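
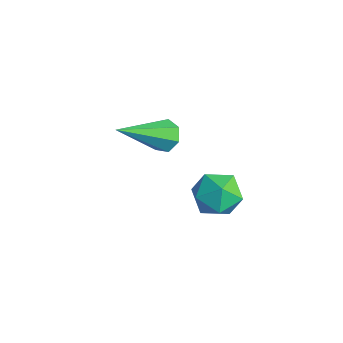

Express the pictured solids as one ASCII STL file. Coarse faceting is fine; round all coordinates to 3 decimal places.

solid 
facet normal 0.266 0.947 0.181
outer loop
vertex 2.498 -0.721 2.878
vertex 2.486 -0.86 3.623
vertex 3.124 -0.964 3.229
endloop
endfacet
facet normal 0.530 0.722 -0.444
outer loop
vertex 2.498 -0.721 2.878
vertex 3.124 -0.964 3.229
vertex 2.937 -1.244 2.551
endloop
endfacet
facet normal -0.017 0.520 -0.854
outer loop
vertex 2.498 -0.721 2.878
vertex 2.937 -1.244 2.551
vertex 2.183 -1.312 2.525
endloop
endfacet
facet normal -0.620 0.619 -0.482
outer loop
vertex 2.498 -0.721 2.878
vertex 2.183 -1.312 2.525
vertex 1.905 -1.074 3.188
endloop
endfacet
facet normal -0.443 0.883 0.158
outer loop
vertex 2.498 -0.721 2.878
vertex 1.905 -1.074 3.188
vertex 2.486 -0.86 3.623
endloop
endfacet
facet normal 0.936 0.149 -0.319
outer loop
vertex 2.937 -1.244 2.551
vertex 3.124 -0.964 3.229
vertex 3.195 -1.706 3.092
endloop
endfacet
facet normal 0.510 0.512 0.691
outer loop
vertex 3.124 -0.964 3.229
vertex 2.486 -0.86 3.623
vertex 2.917 -1.468 3.755
endloop
endfacet
facet normal -0.639 0.408 0.653
outer loop
vertex 2.486 -0.86 3.623
vertex 1.905 -1.074 3.188
vertex 2.163 -1.536 3.729
endloop
endfacet
facet normal -0.924 -0.018 -0.381
outer loop
vertex 1.905 -1.074 3.188
vertex 2.183 -1.312 2.525
vertex 1.976 -1.816 3.051
endloop
endfacet
facet normal 0.050 -0.178 -0.983
outer loop
vertex 2.183 -1.312 2.525
vertex 2.937 -1.244 2.551
vertex 2.614 -1.92 2.657
endloop
endfacet
facet normal 0.620 -0.619 0.482
outer loop
vertex 2.602 -2.059 3.402
vertex 3.195 -1.706 3.092
vertex 2.917 -1.468 3.755
endloop
endfacet
facet normal 0.017 -0.520 0.854
outer loop
vertex 2.602 -2.059 3.402
vertex 2.917 -1.468 3.755
vertex 2.163 -1.536 3.729
endloop
endfacet
facet normal -0.530 -0.722 0.444
outer loop
vertex 2.602 -2.059 3.402
vertex 2.163 -1.536 3.729
vertex 1.976 -1.816 3.051
endloop
endfacet
facet normal -0.266 -0.947 -0.181
outer loop
vertex 2.602 -2.059 3.402
vertex 1.976 -1.816 3.051
vertex 2.614 -1.92 2.657
endloop
endfacet
facet normal 0.443 -0.883 -0.158
outer loop
vertex 2.602 -2.059 3.402
vertex 2.614 -1.92 2.657
vertex 3.195 -1.706 3.092
endloop
endfacet
facet normal 0.924 0.018 0.381
outer loop
vertex 2.917 -1.468 3.755
vertex 3.195 -1.706 3.092
vertex 3.124 -0.964 3.229
endloop
endfacet
facet normal -0.050 0.178 0.983
outer loop
vertex 2.163 -1.536 3.729
vertex 2.917 -1.468 3.755
vertex 2.486 -0.86 3.623
endloop
endfacet
facet normal -0.936 -0.149 0.319
outer loop
vertex 1.976 -1.816 3.051
vertex 2.163 -1.536 3.729
vertex 1.905 -1.074 3.188
endloop
endfacet
facet normal -0.510 -0.512 -0.691
outer loop
vertex 2.614 -1.92 2.657
vertex 1.976 -1.816 3.051
vertex 2.183 -1.312 2.525
endloop
endfacet
facet normal 0.639 -0.408 -0.653
outer loop
vertex 3.195 -1.706 3.092
vertex 2.614 -1.92 2.657
vertex 2.937 -1.244 2.551
endloop
endfacet
facet normal -0.092 0.792 -0.604
outer loop
vertex -0.484 -0.766 3.077
vertex -0.672 -1.087 2.685
vertex -0.948 -0.826 3.069
endloop
endfacet
facet normal -0.067 0.398 0.915
outer loop
vertex -0.484 -0.766 3.077
vertex -0.948 -0.826 3.069
vertex -0.488 -2.693 3.915
endloop
endfacet
facet normal -0.091 0.792 -0.604
outer loop
vertex -0.948 -0.826 3.069
vertex -0.672 -1.087 2.685
vertex -1.205 -1.082 2.772
endloop
endfacet
facet normal -0.788 0.083 0.610
outer loop
vertex -0.948 -0.826 3.069
vertex -1.205 -1.082 2.772
vertex -0.488 -2.693 3.915
endloop
endfacet
facet normal -0.092 0.790 -0.606
outer loop
vertex -1.205 -1.082 2.772
vertex -0.672 -1.087 2.685
vertex -1.06 -1.343 2.41
endloop
endfacet
facet normal -0.900 -0.434 -0.047
outer loop
vertex -1.205 -1.082 2.772
vertex -1.06 -1.343 2.41
vertex -0.488 -2.693 3.915
endloop
endfacet
facet normal -0.091 0.790 -0.607
outer loop
vertex -1.06 -1.343 2.41
vertex -0.672 -1.087 2.685
vertex -0.623 -1.411 2.256
endloop
endfacet
facet normal -0.317 -0.763 -0.564
outer loop
vertex -1.06 -1.343 2.41
vertex -0.623 -1.411 2.256
vertex -0.488 -2.693 3.915
endloop
endfacet
facet normal -0.089 0.790 -0.607
outer loop
vertex -0.623 -1.411 2.256
vertex -0.672 -1.087 2.685
vertex -0.223 -1.236 2.425
endloop
endfacet
facet normal 0.519 -0.656 -0.549
outer loop
vertex -0.623 -1.411 2.256
vertex -0.223 -1.236 2.425
vertex -0.488 -2.693 3.915
endloop
endfacet
facet normal -0.089 0.790 -0.606
outer loop
vertex -0.223 -1.236 2.425
vertex -0.672 -1.087 2.685
vertex -0.161 -0.949 2.79
endloop
endfacet
facet normal 0.981 -0.193 -0.015
outer loop
vertex -0.223 -1.236 2.425
vertex -0.161 -0.949 2.79
vertex -0.488 -2.693 3.915
endloop
endfacet
facet normal -0.089 0.791 -0.605
outer loop
vertex -0.161 -0.949 2.79
vertex -0.672 -1.087 2.685
vertex -0.484 -0.766 3.077
endloop
endfacet
facet normal 0.721 0.275 0.636
outer loop
vertex -0.161 -0.949 2.79
vertex -0.484 -0.766 3.077
vertex -0.488 -2.693 3.915
endloop
endfacet

endsolid


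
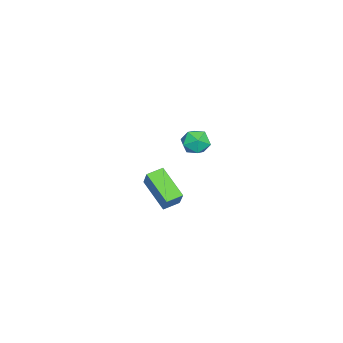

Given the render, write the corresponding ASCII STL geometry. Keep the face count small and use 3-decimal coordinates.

solid 
facet normal -0.317 0.856 -0.409
outer loop
vertex 1.259 0.153 2.721
vertex 0.685 0.238 3.344
vertex 1.464 0.57 3.435
endloop
endfacet
facet normal 0.375 0.749 -0.545
outer loop
vertex 1.259 0.153 2.721
vertex 1.464 0.57 3.435
vertex 2.022 0.033 3.081
endloop
endfacet
facet normal 0.440 0.128 -0.889
outer loop
vertex 1.259 0.153 2.721
vertex 2.022 0.033 3.081
vertex 1.588 -0.631 2.771
endloop
endfacet
facet normal -0.213 -0.151 -0.965
outer loop
vertex 1.259 0.153 2.721
vertex 1.588 -0.631 2.771
vertex 0.761 -0.504 2.934
endloop
endfacet
facet normal -0.681 0.300 -0.668
outer loop
vertex 1.259 0.153 2.721
vertex 0.761 -0.504 2.934
vertex 0.685 0.238 3.344
endloop
endfacet
facet normal 0.717 0.693 0.078
outer loop
vertex 2.022 0.033 3.081
vertex 1.464 0.57 3.435
vertex 1.919 0.044 3.926
endloop
endfacet
facet normal -0.403 0.865 0.298
outer loop
vertex 1.464 0.57 3.435
vertex 0.685 0.238 3.344
vertex 1.092 0.171 4.089
endloop
endfacet
facet normal -0.992 -0.035 -0.120
outer loop
vertex 0.685 0.238 3.344
vertex 0.761 -0.504 2.934
vertex 0.658 -0.493 3.779
endloop
endfacet
facet normal -0.236 -0.764 -0.600
outer loop
vertex 0.761 -0.504 2.934
vertex 1.588 -0.631 2.771
vertex 1.216 -1.03 3.425
endloop
endfacet
facet normal 0.821 -0.314 -0.477
outer loop
vertex 1.588 -0.631 2.771
vertex 2.022 0.033 3.081
vertex 1.995 -0.698 3.516
endloop
endfacet
facet normal 0.213 0.151 0.965
outer loop
vertex 1.421 -0.613 4.139
vertex 1.919 0.044 3.926
vertex 1.092 0.171 4.089
endloop
endfacet
facet normal -0.440 -0.128 0.889
outer loop
vertex 1.421 -0.613 4.139
vertex 1.092 0.171 4.089
vertex 0.658 -0.493 3.779
endloop
endfacet
facet normal -0.375 -0.749 0.545
outer loop
vertex 1.421 -0.613 4.139
vertex 0.658 -0.493 3.779
vertex 1.216 -1.03 3.425
endloop
endfacet
facet normal 0.317 -0.856 0.409
outer loop
vertex 1.421 -0.613 4.139
vertex 1.216 -1.03 3.425
vertex 1.995 -0.698 3.516
endloop
endfacet
facet normal 0.681 -0.300 0.668
outer loop
vertex 1.421 -0.613 4.139
vertex 1.995 -0.698 3.516
vertex 1.919 0.044 3.926
endloop
endfacet
facet normal 0.236 0.764 0.600
outer loop
vertex 1.092 0.171 4.089
vertex 1.919 0.044 3.926
vertex 1.464 0.57 3.435
endloop
endfacet
facet normal -0.821 0.314 0.477
outer loop
vertex 0.658 -0.493 3.779
vertex 1.092 0.171 4.089
vertex 0.685 0.238 3.344
endloop
endfacet
facet normal -0.717 -0.693 -0.078
outer loop
vertex 1.216 -1.03 3.425
vertex 0.658 -0.493 3.779
vertex 0.761 -0.504 2.934
endloop
endfacet
facet normal 0.403 -0.865 -0.298
outer loop
vertex 1.995 -0.698 3.516
vertex 1.216 -1.03 3.425
vertex 1.588 -0.631 2.771
endloop
endfacet
facet normal 0.992 0.035 0.120
outer loop
vertex 1.919 0.044 3.926
vertex 1.995 -0.698 3.516
vertex 2.022 0.033 3.081
endloop
endfacet
facet normal -0.672 0.713 0.202
outer loop
vertex -3.369 -3.214 -1.936
vertex -2.248 -1.816 -3.142
vertex -4.13 -3.604 -3.094
endloop
endfacet
facet normal -0.519 -0.647 0.559
outer loop
vertex -3.452 -4.324 -3.298
vertex -3.369 -3.214 -1.936
vertex -4.13 -3.604 -3.094
endloop
endfacet
facet normal -0.672 0.713 0.202
outer loop
vertex -4.13 -3.604 -3.094
vertex -2.248 -1.816 -3.142
vertex -3.01 -2.206 -4.301
endloop
endfacet
facet normal -0.529 -0.270 -0.804
outer loop
vertex -3.01 -2.206 -4.301
vertex -3.452 -4.324 -3.298
vertex -4.13 -3.604 -3.094
endloop
endfacet
facet normal 0.529 0.270 0.805
outer loop
vertex -3.369 -3.214 -1.936
vertex -1.57 -2.536 -3.346
vertex -2.248 -1.816 -3.142
endloop
endfacet
facet normal -0.519 -0.647 0.559
outer loop
vertex -2.69 -3.934 -2.139
vertex -3.369 -3.214 -1.936
vertex -3.452 -4.324 -3.298
endloop
endfacet
facet normal 0.528 0.271 0.805
outer loop
vertex -2.69 -3.934 -2.139
vertex -1.57 -2.536 -3.346
vertex -3.369 -3.214 -1.936
endloop
endfacet
facet normal 0.519 0.647 -0.559
outer loop
vertex -2.248 -1.816 -3.142
vertex -1.57 -2.536 -3.346
vertex -3.01 -2.206 -4.301
endloop
endfacet
facet normal -0.528 -0.271 -0.805
outer loop
vertex -2.331 -2.926 -4.504
vertex -3.452 -4.324 -3.298
vertex -3.01 -2.206 -4.301
endloop
endfacet
facet normal 0.519 0.647 -0.559
outer loop
vertex -3.01 -2.206 -4.301
vertex -1.57 -2.536 -3.346
vertex -2.331 -2.926 -4.504
endloop
endfacet
facet normal 0.672 -0.713 -0.202
outer loop
vertex -2.331 -2.926 -4.504
vertex -2.69 -3.934 -2.139
vertex -3.452 -4.324 -3.298
endloop
endfacet
facet normal 0.672 -0.713 -0.202
outer loop
vertex -1.57 -2.536 -3.346
vertex -2.69 -3.934 -2.139
vertex -2.331 -2.926 -4.504
endloop
endfacet

endsolid


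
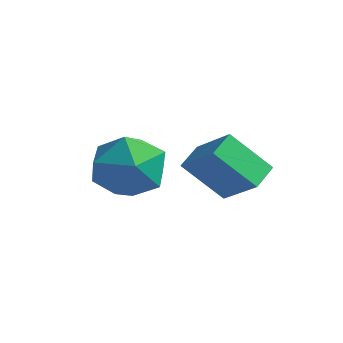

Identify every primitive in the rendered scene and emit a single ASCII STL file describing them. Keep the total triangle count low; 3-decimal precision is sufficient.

solid 
facet normal -0.404 0.914 -0.046
outer loop
vertex -0.476 2.979 0.325
vertex -1.599 2.48 0.281
vertex -1.092 2.759 1.367
endloop
endfacet
facet normal 0.209 0.924 0.319
outer loop
vertex -0.476 2.979 0.325
vertex -1.092 2.759 1.367
vertex 0.111 2.51 1.3
endloop
endfacet
facet normal 0.725 0.680 -0.109
outer loop
vertex -0.476 2.979 0.325
vertex 0.111 2.51 1.3
vertex 0.347 2.078 0.172
endloop
endfacet
facet normal 0.430 0.519 -0.739
outer loop
vertex -0.476 2.979 0.325
vertex 0.347 2.078 0.172
vertex -0.71 2.059 -0.457
endloop
endfacet
facet normal -0.267 0.663 -0.700
outer loop
vertex -0.476 2.979 0.325
vertex -0.71 2.059 -0.457
vertex -1.599 2.48 0.281
endloop
endfacet
facet normal 0.146 0.473 0.869
outer loop
vertex 0.111 2.51 1.3
vertex -1.092 2.759 1.367
vertex -0.65 1.721 1.857
endloop
endfacet
facet normal -0.846 0.456 0.278
outer loop
vertex -1.092 2.759 1.367
vertex -1.599 2.48 0.281
vertex -1.707 1.702 1.228
endloop
endfacet
facet normal -0.624 0.051 -0.780
outer loop
vertex -1.599 2.48 0.281
vertex -0.71 2.059 -0.457
vertex -1.471 1.27 0.1
endloop
endfacet
facet normal 0.505 -0.183 -0.843
outer loop
vertex -0.71 2.059 -0.457
vertex 0.347 2.078 0.172
vertex -0.268 1.021 0.033
endloop
endfacet
facet normal 0.981 0.078 0.176
outer loop
vertex 0.347 2.078 0.172
vertex 0.111 2.51 1.3
vertex 0.239 1.3 1.119
endloop
endfacet
facet normal -0.430 -0.519 0.739
outer loop
vertex -0.884 0.801 1.075
vertex -0.65 1.721 1.857
vertex -1.707 1.702 1.228
endloop
endfacet
facet normal -0.725 -0.680 0.109
outer loop
vertex -0.884 0.801 1.075
vertex -1.707 1.702 1.228
vertex -1.471 1.27 0.1
endloop
endfacet
facet normal -0.209 -0.924 -0.319
outer loop
vertex -0.884 0.801 1.075
vertex -1.471 1.27 0.1
vertex -0.268 1.021 0.033
endloop
endfacet
facet normal 0.404 -0.914 0.046
outer loop
vertex -0.884 0.801 1.075
vertex -0.268 1.021 0.033
vertex 0.239 1.3 1.119
endloop
endfacet
facet normal 0.267 -0.663 0.700
outer loop
vertex -0.884 0.801 1.075
vertex 0.239 1.3 1.119
vertex -0.65 1.721 1.857
endloop
endfacet
facet normal -0.505 0.183 0.843
outer loop
vertex -1.707 1.702 1.228
vertex -0.65 1.721 1.857
vertex -1.092 2.759 1.367
endloop
endfacet
facet normal -0.981 -0.078 -0.176
outer loop
vertex -1.471 1.27 0.1
vertex -1.707 1.702 1.228
vertex -1.599 2.48 0.281
endloop
endfacet
facet normal -0.146 -0.473 -0.869
outer loop
vertex -0.268 1.021 0.033
vertex -1.471 1.27 0.1
vertex -0.71 2.059 -0.457
endloop
endfacet
facet normal 0.846 -0.456 -0.278
outer loop
vertex 0.239 1.3 1.119
vertex -0.268 1.021 0.033
vertex 0.347 2.078 0.172
endloop
endfacet
facet normal 0.624 -0.051 0.780
outer loop
vertex -0.65 1.721 1.857
vertex 0.239 1.3 1.119
vertex 0.111 2.51 1.3
endloop
endfacet
facet normal -0.842 0.042 -0.538
outer loop
vertex 0.68 2.529 0.936
vertex 0.454 3.373 1.356
vertex 1.498 3.351 -0.279
endloop
endfacet
facet normal 0.233 -0.871 -0.432
outer loop
vertex 2.786 3.287 0.544
vertex 0.68 2.529 0.936
vertex 1.498 3.351 -0.279
endloop
endfacet
facet normal -0.842 0.042 -0.538
outer loop
vertex 1.498 3.351 -0.279
vertex 0.454 3.373 1.356
vertex 1.272 4.196 0.141
endloop
endfacet
facet normal 0.487 0.490 -0.723
outer loop
vertex 1.272 4.196 0.141
vertex 2.786 3.287 0.544
vertex 1.498 3.351 -0.279
endloop
endfacet
facet normal -0.486 -0.490 0.723
outer loop
vertex 0.68 2.529 0.936
vertex 1.742 3.309 2.179
vertex 0.454 3.373 1.356
endloop
endfacet
facet normal 0.233 -0.871 -0.433
outer loop
vertex 1.968 2.464 1.759
vertex 0.68 2.529 0.936
vertex 2.786 3.287 0.544
endloop
endfacet
facet normal -0.487 -0.490 0.723
outer loop
vertex 1.968 2.464 1.759
vertex 1.742 3.309 2.179
vertex 0.68 2.529 0.936
endloop
endfacet
facet normal -0.233 0.871 0.433
outer loop
vertex 0.454 3.373 1.356
vertex 1.742 3.309 2.179
vertex 1.272 4.196 0.141
endloop
endfacet
facet normal 0.487 0.490 -0.723
outer loop
vertex 2.56 4.131 0.964
vertex 2.786 3.287 0.544
vertex 1.272 4.196 0.141
endloop
endfacet
facet normal -0.233 0.871 0.433
outer loop
vertex 1.272 4.196 0.141
vertex 1.742 3.309 2.179
vertex 2.56 4.131 0.964
endloop
endfacet
facet normal 0.842 -0.042 0.538
outer loop
vertex 2.56 4.131 0.964
vertex 1.968 2.464 1.759
vertex 2.786 3.287 0.544
endloop
endfacet
facet normal 0.842 -0.042 0.538
outer loop
vertex 1.742 3.309 2.179
vertex 1.968 2.464 1.759
vertex 2.56 4.131 0.964
endloop
endfacet

endsolid


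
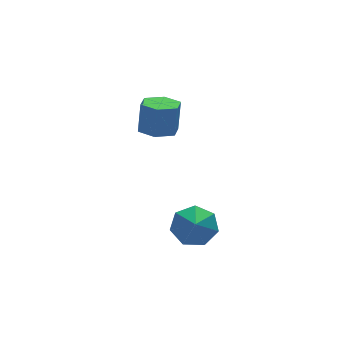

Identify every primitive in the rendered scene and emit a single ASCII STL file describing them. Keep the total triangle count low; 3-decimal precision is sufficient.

solid 
facet normal -0.151 -0.141 -0.979
outer loop
vertex 3.981 3.154 -0.123
vertex 3.084 3.252 0.001
vertex 3.6 3.979 -0.183
endloop
endfacet
facet normal 0.896 0.399 -0.196
outer loop
vertex 3.981 3.154 -0.123
vertex 3.6 3.979 -0.183
vertex 4.212 3.37 1.374
endloop
endfacet
facet normal 0.896 0.399 -0.196
outer loop
vertex 4.212 3.37 1.374
vertex 3.6 3.979 -0.183
vertex 3.832 4.194 1.314
endloop
endfacet
facet normal 0.152 0.141 0.978
outer loop
vertex 4.212 3.37 1.374
vertex 3.832 4.194 1.314
vertex 3.316 3.468 1.499
endloop
endfacet
facet normal -0.152 -0.140 -0.978
outer loop
vertex 3.6 3.979 -0.183
vertex 3.084 3.252 0.001
vertex 2.704 4.077 -0.058
endloop
endfacet
facet normal 0.086 0.984 -0.155
outer loop
vertex 3.6 3.979 -0.183
vertex 2.704 4.077 -0.058
vertex 3.832 4.194 1.314
endloop
endfacet
facet normal 0.086 0.984 -0.155
outer loop
vertex 3.832 4.194 1.314
vertex 2.704 4.077 -0.058
vertex 2.935 4.292 1.439
endloop
endfacet
facet normal 0.152 0.141 0.978
outer loop
vertex 3.832 4.194 1.314
vertex 2.935 4.292 1.439
vertex 3.316 3.468 1.499
endloop
endfacet
facet normal -0.152 -0.140 -0.978
outer loop
vertex 2.704 4.077 -0.058
vertex 3.084 3.252 0.001
vertex 2.188 3.35 0.126
endloop
endfacet
facet normal -0.810 0.585 0.041
outer loop
vertex 2.704 4.077 -0.058
vertex 2.188 3.35 0.126
vertex 2.935 4.292 1.439
endloop
endfacet
facet normal -0.810 0.586 0.040
outer loop
vertex 2.935 4.292 1.439
vertex 2.188 3.35 0.126
vertex 2.419 3.566 1.623
endloop
endfacet
facet normal 0.151 0.141 0.978
outer loop
vertex 2.935 4.292 1.439
vertex 2.419 3.566 1.623
vertex 3.316 3.468 1.499
endloop
endfacet
facet normal -0.152 -0.141 -0.978
outer loop
vertex 2.188 3.35 0.126
vertex 3.084 3.252 0.001
vertex 2.568 2.526 0.186
endloop
endfacet
facet normal -0.896 -0.399 0.196
outer loop
vertex 2.188 3.35 0.126
vertex 2.568 2.526 0.186
vertex 2.419 3.566 1.623
endloop
endfacet
facet normal -0.896 -0.399 0.196
outer loop
vertex 2.419 3.566 1.623
vertex 2.568 2.526 0.186
vertex 2.8 2.741 1.683
endloop
endfacet
facet normal 0.151 0.141 0.979
outer loop
vertex 2.419 3.566 1.623
vertex 2.8 2.741 1.683
vertex 3.316 3.468 1.499
endloop
endfacet
facet normal -0.152 -0.141 -0.978
outer loop
vertex 2.568 2.526 0.186
vertex 3.084 3.252 0.001
vertex 3.465 2.428 0.061
endloop
endfacet
facet normal -0.086 -0.984 0.155
outer loop
vertex 2.568 2.526 0.186
vertex 3.465 2.428 0.061
vertex 2.8 2.741 1.683
endloop
endfacet
facet normal -0.086 -0.984 0.155
outer loop
vertex 2.8 2.741 1.683
vertex 3.465 2.428 0.061
vertex 3.696 2.643 1.558
endloop
endfacet
facet normal 0.152 0.140 0.978
outer loop
vertex 2.8 2.741 1.683
vertex 3.696 2.643 1.558
vertex 3.316 3.468 1.499
endloop
endfacet
facet normal -0.151 -0.141 -0.978
outer loop
vertex 3.465 2.428 0.061
vertex 3.084 3.252 0.001
vertex 3.981 3.154 -0.123
endloop
endfacet
facet normal 0.810 -0.586 -0.041
outer loop
vertex 3.465 2.428 0.061
vertex 3.981 3.154 -0.123
vertex 3.696 2.643 1.558
endloop
endfacet
facet normal 0.810 -0.585 -0.041
outer loop
vertex 3.696 2.643 1.558
vertex 3.981 3.154 -0.123
vertex 4.212 3.37 1.374
endloop
endfacet
facet normal 0.152 0.140 0.978
outer loop
vertex 3.696 2.643 1.558
vertex 4.212 3.37 1.374
vertex 3.316 3.468 1.499
endloop
endfacet
facet normal 0.301 0.672 -0.676
outer loop
vertex 3.147 -1.888 -1.876
vertex 2.234 -1.913 -2.308
vertex 2.562 -1.313 -1.565
endloop
endfacet
facet normal 0.330 -0.167 0.929
outer loop
vertex 3.147 -1.888 -1.876
vertex 2.562 -1.313 -1.565
vertex 1.906 -2.647 -1.572
endloop
endfacet
facet normal 0.301 0.672 -0.676
outer loop
vertex 2.562 -1.313 -1.565
vertex 2.234 -1.913 -2.308
vertex 1.731 -1.191 -1.814
endloop
endfacet
facet normal -0.268 0.127 0.955
outer loop
vertex 2.562 -1.313 -1.565
vertex 1.731 -1.191 -1.814
vertex 1.906 -2.647 -1.572
endloop
endfacet
facet normal 0.302 0.673 -0.676
outer loop
vertex 1.731 -1.191 -1.814
vertex 2.234 -1.913 -2.308
vertex 1.278 -1.612 -2.435
endloop
endfacet
facet normal -0.808 0.001 0.589
outer loop
vertex 1.731 -1.191 -1.814
vertex 1.278 -1.612 -2.435
vertex 1.906 -2.647 -1.572
endloop
endfacet
facet normal 0.302 0.672 -0.676
outer loop
vertex 1.278 -1.612 -2.435
vertex 2.234 -1.913 -2.308
vertex 1.546 -2.261 -2.961
endloop
endfacet
facet normal -0.887 -0.451 0.104
outer loop
vertex 1.278 -1.612 -2.435
vertex 1.546 -2.261 -2.961
vertex 1.906 -2.647 -1.572
endloop
endfacet
facet normal 0.301 0.672 -0.676
outer loop
vertex 1.546 -2.261 -2.961
vertex 2.234 -1.913 -2.308
vertex 2.331 -2.647 -2.995
endloop
endfacet
facet normal -0.442 -0.887 -0.132
outer loop
vertex 1.546 -2.261 -2.961
vertex 2.331 -2.647 -2.995
vertex 1.906 -2.647 -1.572
endloop
endfacet
facet normal 0.301 0.673 -0.676
outer loop
vertex 2.331 -2.647 -2.995
vertex 2.234 -1.913 -2.308
vertex 3.044 -2.482 -2.513
endloop
endfacet
facet normal 0.189 -0.980 0.056
outer loop
vertex 2.331 -2.647 -2.995
vertex 3.044 -2.482 -2.513
vertex 1.906 -2.647 -1.572
endloop
endfacet
facet normal 0.301 0.673 -0.676
outer loop
vertex 3.044 -2.482 -2.513
vertex 2.234 -1.913 -2.308
vertex 3.147 -1.888 -1.876
endloop
endfacet
facet normal 0.533 -0.660 0.529
outer loop
vertex 3.044 -2.482 -2.513
vertex 3.147 -1.888 -1.876
vertex 1.906 -2.647 -1.572
endloop
endfacet

endsolid


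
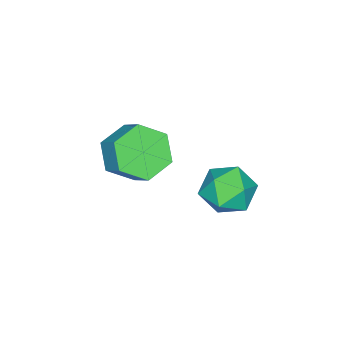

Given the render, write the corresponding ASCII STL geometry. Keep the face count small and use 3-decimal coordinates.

solid 
facet normal 0.111 0.252 0.961
outer loop
vertex -1.096 4.523 3.662
vertex -1.808 3.886 3.911
vertex -0.867 3.587 3.881
endloop
endfacet
facet normal 0.727 0.320 0.607
outer loop
vertex -1.096 4.523 3.662
vertex -0.867 3.587 3.881
vertex -0.428 4.037 3.118
endloop
endfacet
facet normal 0.624 0.779 0.070
outer loop
vertex -1.096 4.523 3.662
vertex -0.428 4.037 3.118
vertex -1.099 4.614 2.677
endloop
endfacet
facet normal -0.057 0.994 0.092
outer loop
vertex -1.096 4.523 3.662
vertex -1.099 4.614 2.677
vertex -1.952 4.52 3.168
endloop
endfacet
facet normal -0.373 0.669 0.643
outer loop
vertex -1.096 4.523 3.662
vertex -1.952 4.52 3.168
vertex -1.808 3.886 3.911
endloop
endfacet
facet normal 0.891 -0.315 0.327
outer loop
vertex -0.428 4.037 3.118
vertex -0.867 3.587 3.881
vertex -0.728 3.1 3.032
endloop
endfacet
facet normal -0.106 -0.424 0.899
outer loop
vertex -0.867 3.587 3.881
vertex -1.808 3.886 3.911
vertex -1.581 3.006 3.523
endloop
endfacet
facet normal -0.889 0.249 0.385
outer loop
vertex -1.808 3.886 3.911
vertex -1.952 4.52 3.168
vertex -2.252 3.583 3.082
endloop
endfacet
facet normal -0.377 0.775 -0.507
outer loop
vertex -1.952 4.52 3.168
vertex -1.099 4.614 2.677
vertex -1.813 4.033 2.319
endloop
endfacet
facet normal 0.723 0.426 -0.543
outer loop
vertex -1.099 4.614 2.677
vertex -0.428 4.037 3.118
vertex -0.872 3.734 2.289
endloop
endfacet
facet normal 0.057 -0.994 -0.092
outer loop
vertex -1.584 3.097 2.538
vertex -0.728 3.1 3.032
vertex -1.581 3.006 3.523
endloop
endfacet
facet normal -0.624 -0.779 -0.070
outer loop
vertex -1.584 3.097 2.538
vertex -1.581 3.006 3.523
vertex -2.252 3.583 3.082
endloop
endfacet
facet normal -0.727 -0.320 -0.607
outer loop
vertex -1.584 3.097 2.538
vertex -2.252 3.583 3.082
vertex -1.813 4.033 2.319
endloop
endfacet
facet normal -0.111 -0.252 -0.961
outer loop
vertex -1.584 3.097 2.538
vertex -1.813 4.033 2.319
vertex -0.872 3.734 2.289
endloop
endfacet
facet normal 0.373 -0.669 -0.643
outer loop
vertex -1.584 3.097 2.538
vertex -0.872 3.734 2.289
vertex -0.728 3.1 3.032
endloop
endfacet
facet normal 0.377 -0.775 0.507
outer loop
vertex -1.581 3.006 3.523
vertex -0.728 3.1 3.032
vertex -0.867 3.587 3.881
endloop
endfacet
facet normal -0.723 -0.426 0.543
outer loop
vertex -2.252 3.583 3.082
vertex -1.581 3.006 3.523
vertex -1.808 3.886 3.911
endloop
endfacet
facet normal -0.891 0.315 -0.327
outer loop
vertex -1.813 4.033 2.319
vertex -2.252 3.583 3.082
vertex -1.952 4.52 3.168
endloop
endfacet
facet normal 0.106 0.424 -0.899
outer loop
vertex -0.872 3.734 2.289
vertex -1.813 4.033 2.319
vertex -1.099 4.614 2.677
endloop
endfacet
facet normal 0.889 -0.249 -0.385
outer loop
vertex -0.728 3.1 3.032
vertex -0.872 3.734 2.289
vertex -0.428 4.037 3.118
endloop
endfacet
facet normal -0.344 -0.694 -0.632
outer loop
vertex -0.93 0.654 2.278
vertex -1.402 0.161 3.076
vertex -1.916 0.904 2.54
endloop
endfacet
facet normal -0.023 0.679 -0.734
outer loop
vertex -0.93 0.654 2.278
vertex -1.916 0.904 2.54
vertex -0.545 1.432 2.986
endloop
endfacet
facet normal -0.023 0.680 -0.733
outer loop
vertex -0.545 1.432 2.986
vertex -1.916 0.904 2.54
vertex -1.531 1.681 3.248
endloop
endfacet
facet normal 0.343 0.694 0.632
outer loop
vertex -0.545 1.432 2.986
vertex -1.531 1.681 3.248
vertex -1.018 0.939 3.784
endloop
endfacet
facet normal -0.344 -0.694 -0.632
outer loop
vertex -1.916 0.904 2.54
vertex -1.402 0.161 3.076
vertex -2.388 0.411 3.338
endloop
endfacet
facet normal -0.824 0.546 -0.151
outer loop
vertex -1.916 0.904 2.54
vertex -2.388 0.411 3.338
vertex -1.531 1.681 3.248
endloop
endfacet
facet normal -0.824 0.546 -0.151
outer loop
vertex -1.531 1.681 3.248
vertex -2.388 0.411 3.338
vertex -2.003 1.188 4.046
endloop
endfacet
facet normal 0.344 0.694 0.632
outer loop
vertex -1.531 1.681 3.248
vertex -2.003 1.188 4.046
vertex -1.018 0.939 3.784
endloop
endfacet
facet normal -0.344 -0.694 -0.633
outer loop
vertex -2.388 0.411 3.338
vertex -1.402 0.161 3.076
vertex -1.875 -0.332 3.874
endloop
endfacet
facet normal -0.802 -0.133 0.582
outer loop
vertex -2.388 0.411 3.338
vertex -1.875 -0.332 3.874
vertex -2.003 1.188 4.046
endloop
endfacet
facet normal -0.802 -0.133 0.583
outer loop
vertex -2.003 1.188 4.046
vertex -1.875 -0.332 3.874
vertex -1.49 0.446 4.582
endloop
endfacet
facet normal 0.344 0.694 0.632
outer loop
vertex -2.003 1.188 4.046
vertex -1.49 0.446 4.582
vertex -1.018 0.939 3.784
endloop
endfacet
facet normal -0.343 -0.694 -0.632
outer loop
vertex -1.875 -0.332 3.874
vertex -1.402 0.161 3.076
vertex -0.889 -0.581 3.612
endloop
endfacet
facet normal 0.023 -0.679 0.734
outer loop
vertex -1.875 -0.332 3.874
vertex -0.889 -0.581 3.612
vertex -1.49 0.446 4.582
endloop
endfacet
facet normal 0.023 -0.679 0.733
outer loop
vertex -1.49 0.446 4.582
vertex -0.889 -0.581 3.612
vertex -0.504 0.196 4.32
endloop
endfacet
facet normal 0.344 0.694 0.632
outer loop
vertex -1.49 0.446 4.582
vertex -0.504 0.196 4.32
vertex -1.018 0.939 3.784
endloop
endfacet
facet normal -0.344 -0.694 -0.632
outer loop
vertex -0.889 -0.581 3.612
vertex -1.402 0.161 3.076
vertex -0.417 -0.088 2.814
endloop
endfacet
facet normal 0.824 -0.546 0.151
outer loop
vertex -0.889 -0.581 3.612
vertex -0.417 -0.088 2.814
vertex -0.504 0.196 4.32
endloop
endfacet
facet normal 0.824 -0.546 0.151
outer loop
vertex -0.504 0.196 4.32
vertex -0.417 -0.088 2.814
vertex -0.032 0.689 3.522
endloop
endfacet
facet normal 0.344 0.694 0.632
outer loop
vertex -0.504 0.196 4.32
vertex -0.032 0.689 3.522
vertex -1.018 0.939 3.784
endloop
endfacet
facet normal -0.344 -0.694 -0.632
outer loop
vertex -0.417 -0.088 2.814
vertex -1.402 0.161 3.076
vertex -0.93 0.654 2.278
endloop
endfacet
facet normal 0.802 0.134 -0.583
outer loop
vertex -0.417 -0.088 2.814
vertex -0.93 0.654 2.278
vertex -0.032 0.689 3.522
endloop
endfacet
facet normal 0.802 0.133 -0.583
outer loop
vertex -0.032 0.689 3.522
vertex -0.93 0.654 2.278
vertex -0.545 1.432 2.986
endloop
endfacet
facet normal 0.344 0.694 0.633
outer loop
vertex -0.032 0.689 3.522
vertex -0.545 1.432 2.986
vertex -1.018 0.939 3.784
endloop
endfacet

endsolid


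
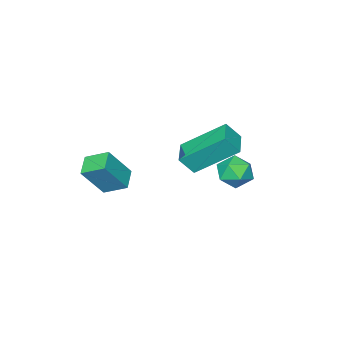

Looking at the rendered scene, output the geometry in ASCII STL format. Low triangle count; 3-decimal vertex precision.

solid 
facet normal -0.475 0.399 -0.784
outer loop
vertex -3.695 2.028 3.675
vertex -2.935 2.697 3.555
vertex -2.784 0.779 2.486
endloop
endfacet
facet normal -0.746 -0.656 0.117
outer loop
vertex -2.385 0.443 3.145
vertex -3.695 2.028 3.675
vertex -2.784 0.779 2.486
endloop
endfacet
facet normal -0.475 0.400 -0.784
outer loop
vertex -2.784 0.779 2.486
vertex -2.935 2.697 3.555
vertex -2.024 1.448 2.367
endloop
endfacet
facet normal 0.468 -0.640 -0.610
outer loop
vertex -2.024 1.448 2.367
vertex -2.385 0.443 3.145
vertex -2.784 0.779 2.486
endloop
endfacet
facet normal -0.467 0.640 0.609
outer loop
vertex -3.695 2.028 3.675
vertex -2.536 2.361 4.214
vertex -2.935 2.697 3.555
endloop
endfacet
facet normal -0.746 -0.656 0.117
outer loop
vertex -3.296 1.692 4.333
vertex -3.695 2.028 3.675
vertex -2.385 0.443 3.145
endloop
endfacet
facet normal -0.468 0.640 0.610
outer loop
vertex -3.296 1.692 4.333
vertex -2.536 2.361 4.214
vertex -3.695 2.028 3.675
endloop
endfacet
facet normal 0.746 0.656 -0.117
outer loop
vertex -2.935 2.697 3.555
vertex -2.536 2.361 4.214
vertex -2.024 1.448 2.367
endloop
endfacet
facet normal 0.467 -0.640 -0.610
outer loop
vertex -1.625 1.112 3.025
vertex -2.385 0.443 3.145
vertex -2.024 1.448 2.367
endloop
endfacet
facet normal 0.746 0.656 -0.117
outer loop
vertex -2.024 1.448 2.367
vertex -2.536 2.361 4.214
vertex -1.625 1.112 3.025
endloop
endfacet
facet normal 0.475 -0.399 0.784
outer loop
vertex -1.625 1.112 3.025
vertex -3.296 1.692 4.333
vertex -2.385 0.443 3.145
endloop
endfacet
facet normal 0.475 -0.400 0.784
outer loop
vertex -2.536 2.361 4.214
vertex -3.296 1.692 4.333
vertex -1.625 1.112 3.025
endloop
endfacet
facet normal -0.746 -0.561 0.358
outer loop
vertex 0.079 -1.68 2.685
vertex -0.303 -0.898 3.115
vertex -0.7 -1.404 1.493
endloop
endfacet
facet normal 0.392 -0.806 -0.443
outer loop
vertex -0.057 -0.922 1.185
vertex 0.079 -1.68 2.685
vertex -0.7 -1.404 1.493
endloop
endfacet
facet normal -0.747 -0.561 0.358
outer loop
vertex -0.7 -1.404 1.493
vertex -0.303 -0.898 3.115
vertex -1.081 -0.622 1.923
endloop
endfacet
facet normal -0.537 0.191 -0.822
outer loop
vertex -1.081 -0.622 1.923
vertex -0.057 -0.922 1.185
vertex -0.7 -1.404 1.493
endloop
endfacet
facet normal 0.536 -0.190 0.822
outer loop
vertex 0.079 -1.68 2.685
vertex 0.34 -0.416 2.807
vertex -0.303 -0.898 3.115
endloop
endfacet
facet normal 0.393 -0.806 -0.443
outer loop
vertex 0.721 -1.198 2.377
vertex 0.079 -1.68 2.685
vertex -0.057 -0.922 1.185
endloop
endfacet
facet normal 0.537 -0.190 0.822
outer loop
vertex 0.721 -1.198 2.377
vertex 0.34 -0.416 2.807
vertex 0.079 -1.68 2.685
endloop
endfacet
facet normal -0.392 0.806 0.443
outer loop
vertex -0.303 -0.898 3.115
vertex 0.34 -0.416 2.807
vertex -1.081 -0.622 1.923
endloop
endfacet
facet normal -0.537 0.190 -0.822
outer loop
vertex -0.439 -0.14 1.615
vertex -0.057 -0.922 1.185
vertex -1.081 -0.622 1.923
endloop
endfacet
facet normal -0.393 0.806 0.443
outer loop
vertex -1.081 -0.622 1.923
vertex 0.34 -0.416 2.807
vertex -0.439 -0.14 1.615
endloop
endfacet
facet normal 0.747 0.561 -0.357
outer loop
vertex -0.439 -0.14 1.615
vertex 0.721 -1.198 2.377
vertex -0.057 -0.922 1.185
endloop
endfacet
facet normal 0.747 0.561 -0.358
outer loop
vertex 0.34 -0.416 2.807
vertex 0.721 -1.198 2.377
vertex -0.439 -0.14 1.615
endloop
endfacet
facet normal -0.016 0.152 0.988
outer loop
vertex -2.166 3.811 3.798
vertex -2.216 3.116 3.904
vertex -1.583 3.423 3.867
endloop
endfacet
facet normal 0.361 0.659 0.659
outer loop
vertex -2.166 3.811 3.798
vertex -1.583 3.423 3.867
vertex -1.614 3.929 3.378
endloop
endfacet
facet normal -0.067 0.980 0.187
outer loop
vertex -2.166 3.811 3.798
vertex -1.614 3.929 3.378
vertex -2.266 3.935 3.112
endloop
endfacet
facet normal -0.708 0.670 0.224
outer loop
vertex -2.166 3.811 3.798
vertex -2.266 3.935 3.112
vertex -2.638 3.433 3.437
endloop
endfacet
facet normal -0.677 0.158 0.719
outer loop
vertex -2.166 3.811 3.798
vertex -2.638 3.433 3.437
vertex -2.216 3.116 3.904
endloop
endfacet
facet normal 0.890 0.343 0.299
outer loop
vertex -1.614 3.929 3.378
vertex -1.583 3.423 3.867
vertex -1.322 3.307 3.223
endloop
endfacet
facet normal 0.281 -0.480 0.831
outer loop
vertex -1.583 3.423 3.867
vertex -2.216 3.116 3.904
vertex -1.694 2.805 3.548
endloop
endfacet
facet normal -0.790 -0.469 0.395
outer loop
vertex -2.216 3.116 3.904
vertex -2.638 3.433 3.437
vertex -2.346 2.811 3.282
endloop
endfacet
facet normal -0.840 0.360 -0.405
outer loop
vertex -2.638 3.433 3.437
vertex -2.266 3.935 3.112
vertex -2.377 3.317 2.793
endloop
endfacet
facet normal 0.197 0.863 -0.465
outer loop
vertex -2.266 3.935 3.112
vertex -1.614 3.929 3.378
vertex -1.744 3.624 2.756
endloop
endfacet
facet normal 0.708 -0.670 -0.224
outer loop
vertex -1.794 2.929 2.862
vertex -1.322 3.307 3.223
vertex -1.694 2.805 3.548
endloop
endfacet
facet normal 0.067 -0.980 -0.187
outer loop
vertex -1.794 2.929 2.862
vertex -1.694 2.805 3.548
vertex -2.346 2.811 3.282
endloop
endfacet
facet normal -0.361 -0.659 -0.659
outer loop
vertex -1.794 2.929 2.862
vertex -2.346 2.811 3.282
vertex -2.377 3.317 2.793
endloop
endfacet
facet normal 0.016 -0.152 -0.988
outer loop
vertex -1.794 2.929 2.862
vertex -2.377 3.317 2.793
vertex -1.744 3.624 2.756
endloop
endfacet
facet normal 0.677 -0.158 -0.719
outer loop
vertex -1.794 2.929 2.862
vertex -1.744 3.624 2.756
vertex -1.322 3.307 3.223
endloop
endfacet
facet normal 0.840 -0.360 0.405
outer loop
vertex -1.694 2.805 3.548
vertex -1.322 3.307 3.223
vertex -1.583 3.423 3.867
endloop
endfacet
facet normal -0.197 -0.863 0.465
outer loop
vertex -2.346 2.811 3.282
vertex -1.694 2.805 3.548
vertex -2.216 3.116 3.904
endloop
endfacet
facet normal -0.890 -0.343 -0.299
outer loop
vertex -2.377 3.317 2.793
vertex -2.346 2.811 3.282
vertex -2.638 3.433 3.437
endloop
endfacet
facet normal -0.281 0.480 -0.831
outer loop
vertex -1.744 3.624 2.756
vertex -2.377 3.317 2.793
vertex -2.266 3.935 3.112
endloop
endfacet
facet normal 0.790 0.469 -0.395
outer loop
vertex -1.322 3.307 3.223
vertex -1.744 3.624 2.756
vertex -1.614 3.929 3.378
endloop
endfacet

endsolid


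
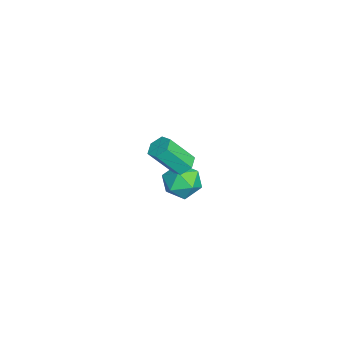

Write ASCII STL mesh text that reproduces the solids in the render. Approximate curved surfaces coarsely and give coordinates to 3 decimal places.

solid 
facet normal -0.120 0.602 -0.790
outer loop
vertex 2.591 -2.886 3.461
vertex 2.214 -3.196 3.282
vertex 2.097 -2.802 3.6
endloop
endfacet
facet normal 0.288 0.782 0.553
outer loop
vertex 2.591 -2.886 3.461
vertex 2.097 -2.802 3.6
vertex 2.762 -3.753 4.598
endloop
endfacet
facet normal 0.288 0.782 0.553
outer loop
vertex 2.762 -3.753 4.598
vertex 2.097 -2.802 3.6
vertex 2.268 -3.669 4.737
endloop
endfacet
facet normal 0.120 -0.602 0.790
outer loop
vertex 2.762 -3.753 4.598
vertex 2.268 -3.669 4.737
vertex 2.386 -4.064 4.418
endloop
endfacet
facet normal -0.119 0.602 -0.790
outer loop
vertex 2.097 -2.802 3.6
vertex 2.214 -3.196 3.282
vertex 1.72 -3.113 3.42
endloop
endfacet
facet normal -0.680 0.530 0.507
outer loop
vertex 2.097 -2.802 3.6
vertex 1.72 -3.113 3.42
vertex 2.268 -3.669 4.737
endloop
endfacet
facet normal -0.680 0.529 0.507
outer loop
vertex 2.268 -3.669 4.737
vertex 1.72 -3.113 3.42
vertex 1.892 -3.98 4.557
endloop
endfacet
facet normal 0.120 -0.602 0.790
outer loop
vertex 2.268 -3.669 4.737
vertex 1.892 -3.98 4.557
vertex 2.386 -4.064 4.418
endloop
endfacet
facet normal -0.120 0.602 -0.790
outer loop
vertex 1.72 -3.113 3.42
vertex 2.214 -3.196 3.282
vertex 1.838 -3.507 3.102
endloop
endfacet
facet normal -0.967 -0.252 -0.046
outer loop
vertex 1.72 -3.113 3.42
vertex 1.838 -3.507 3.102
vertex 1.892 -3.98 4.557
endloop
endfacet
facet normal -0.967 -0.250 -0.046
outer loop
vertex 1.892 -3.98 4.557
vertex 1.838 -3.507 3.102
vertex 2.009 -4.374 4.239
endloop
endfacet
facet normal 0.120 -0.602 0.790
outer loop
vertex 1.892 -3.98 4.557
vertex 2.009 -4.374 4.239
vertex 2.386 -4.064 4.418
endloop
endfacet
facet normal -0.120 0.602 -0.790
outer loop
vertex 1.838 -3.507 3.102
vertex 2.214 -3.196 3.282
vertex 2.332 -3.591 2.963
endloop
endfacet
facet normal -0.288 -0.782 -0.553
outer loop
vertex 1.838 -3.507 3.102
vertex 2.332 -3.591 2.963
vertex 2.009 -4.374 4.239
endloop
endfacet
facet normal -0.288 -0.782 -0.553
outer loop
vertex 2.009 -4.374 4.239
vertex 2.332 -3.591 2.963
vertex 2.503 -4.458 4.1
endloop
endfacet
facet normal 0.120 -0.602 0.790
outer loop
vertex 2.009 -4.374 4.239
vertex 2.503 -4.458 4.1
vertex 2.386 -4.064 4.418
endloop
endfacet
facet normal -0.120 0.602 -0.790
outer loop
vertex 2.332 -3.591 2.963
vertex 2.214 -3.196 3.282
vertex 2.708 -3.28 3.143
endloop
endfacet
facet normal 0.681 -0.530 -0.506
outer loop
vertex 2.332 -3.591 2.963
vertex 2.708 -3.28 3.143
vertex 2.503 -4.458 4.1
endloop
endfacet
facet normal 0.680 -0.530 -0.507
outer loop
vertex 2.503 -4.458 4.1
vertex 2.708 -3.28 3.143
vertex 2.88 -4.147 4.28
endloop
endfacet
facet normal 0.119 -0.602 0.790
outer loop
vertex 2.503 -4.458 4.1
vertex 2.88 -4.147 4.28
vertex 2.386 -4.064 4.418
endloop
endfacet
facet normal -0.120 0.602 -0.790
outer loop
vertex 2.708 -3.28 3.143
vertex 2.214 -3.196 3.282
vertex 2.591 -2.886 3.461
endloop
endfacet
facet normal 0.967 0.251 0.045
outer loop
vertex 2.708 -3.28 3.143
vertex 2.591 -2.886 3.461
vertex 2.88 -4.147 4.28
endloop
endfacet
facet normal 0.967 0.252 0.047
outer loop
vertex 2.88 -4.147 4.28
vertex 2.591 -2.886 3.461
vertex 2.762 -3.753 4.598
endloop
endfacet
facet normal 0.120 -0.602 0.790
outer loop
vertex 2.88 -4.147 4.28
vertex 2.762 -3.753 4.598
vertex 2.386 -4.064 4.418
endloop
endfacet
facet normal -0.986 -0.081 0.148
outer loop
vertex -1.755 -2.997 -0.738
vertex -1.709 -3.844 -0.894
vertex -1.613 -3.547 -0.09
endloop
endfacet
facet normal -0.712 0.450 0.538
outer loop
vertex -1.755 -2.997 -0.738
vertex -1.613 -3.547 -0.09
vertex -1.175 -2.806 -0.13
endloop
endfacet
facet normal -0.399 0.912 0.094
outer loop
vertex -1.755 -2.997 -0.738
vertex -1.175 -2.806 -0.13
vertex -1.0 -2.644 -0.958
endloop
endfacet
facet normal -0.478 0.667 -0.571
outer loop
vertex -1.755 -2.997 -0.738
vertex -1.0 -2.644 -0.958
vertex -1.33 -3.285 -1.431
endloop
endfacet
facet normal -0.841 0.053 -0.538
outer loop
vertex -1.755 -2.997 -0.738
vertex -1.33 -3.285 -1.431
vertex -1.709 -3.844 -0.894
endloop
endfacet
facet normal -0.209 0.176 0.962
outer loop
vertex -1.175 -2.806 -0.13
vertex -1.613 -3.547 -0.09
vertex -0.77 -3.535 0.091
endloop
endfacet
facet normal -0.651 -0.684 0.330
outer loop
vertex -1.613 -3.547 -0.09
vertex -1.709 -3.844 -0.894
vertex -1.1 -4.176 -0.382
endloop
endfacet
facet normal -0.416 -0.467 -0.780
outer loop
vertex -1.709 -3.844 -0.894
vertex -1.33 -3.285 -1.431
vertex -0.925 -4.014 -1.21
endloop
endfacet
facet normal 0.171 0.526 -0.833
outer loop
vertex -1.33 -3.285 -1.431
vertex -1.0 -2.644 -0.958
vertex -0.487 -3.273 -1.25
endloop
endfacet
facet normal 0.298 0.923 0.244
outer loop
vertex -1.0 -2.644 -0.958
vertex -1.175 -2.806 -0.13
vertex -0.391 -2.976 -0.446
endloop
endfacet
facet normal 0.478 -0.667 0.571
outer loop
vertex -0.345 -3.823 -0.602
vertex -0.77 -3.535 0.091
vertex -1.1 -4.176 -0.382
endloop
endfacet
facet normal 0.399 -0.912 -0.094
outer loop
vertex -0.345 -3.823 -0.602
vertex -1.1 -4.176 -0.382
vertex -0.925 -4.014 -1.21
endloop
endfacet
facet normal 0.712 -0.450 -0.538
outer loop
vertex -0.345 -3.823 -0.602
vertex -0.925 -4.014 -1.21
vertex -0.487 -3.273 -1.25
endloop
endfacet
facet normal 0.986 0.081 -0.148
outer loop
vertex -0.345 -3.823 -0.602
vertex -0.487 -3.273 -1.25
vertex -0.391 -2.976 -0.446
endloop
endfacet
facet normal 0.841 -0.053 0.538
outer loop
vertex -0.345 -3.823 -0.602
vertex -0.391 -2.976 -0.446
vertex -0.77 -3.535 0.091
endloop
endfacet
facet normal -0.171 -0.526 0.833
outer loop
vertex -1.1 -4.176 -0.382
vertex -0.77 -3.535 0.091
vertex -1.613 -3.547 -0.09
endloop
endfacet
facet normal -0.298 -0.923 -0.244
outer loop
vertex -0.925 -4.014 -1.21
vertex -1.1 -4.176 -0.382
vertex -1.709 -3.844 -0.894
endloop
endfacet
facet normal 0.209 -0.176 -0.962
outer loop
vertex -0.487 -3.273 -1.25
vertex -0.925 -4.014 -1.21
vertex -1.33 -3.285 -1.431
endloop
endfacet
facet normal 0.651 0.684 -0.330
outer loop
vertex -0.391 -2.976 -0.446
vertex -0.487 -3.273 -1.25
vertex -1.0 -2.644 -0.958
endloop
endfacet
facet normal 0.416 0.467 0.780
outer loop
vertex -0.77 -3.535 0.091
vertex -0.391 -2.976 -0.446
vertex -1.175 -2.806 -0.13
endloop
endfacet

endsolid


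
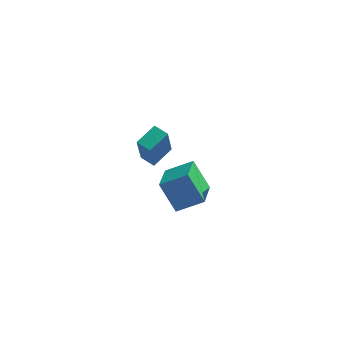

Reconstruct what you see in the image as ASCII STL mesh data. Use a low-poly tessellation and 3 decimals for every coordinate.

solid 
facet normal -0.882 0.422 0.211
outer loop
vertex -0.357 -3.526 2.634
vertex 0.27 -2.459 3.12
vertex -0.391 -2.607 0.658
endloop
endfacet
facet normal -0.471 -0.803 -0.365
outer loop
vertex 0.35 -2.961 0.48
vertex -0.357 -3.526 2.634
vertex -0.391 -2.607 0.658
endloop
endfacet
facet normal -0.882 0.422 0.211
outer loop
vertex -0.391 -2.607 0.658
vertex 0.27 -2.459 3.12
vertex 0.236 -1.539 1.144
endloop
endfacet
facet normal -0.016 0.422 -0.906
outer loop
vertex 0.236 -1.539 1.144
vertex 0.35 -2.961 0.48
vertex -0.391 -2.607 0.658
endloop
endfacet
facet normal 0.016 -0.422 0.906
outer loop
vertex -0.357 -3.526 2.634
vertex 1.011 -2.813 2.942
vertex 0.27 -2.459 3.12
endloop
endfacet
facet normal -0.472 -0.802 -0.365
outer loop
vertex 0.384 -3.881 2.456
vertex -0.357 -3.526 2.634
vertex 0.35 -2.961 0.48
endloop
endfacet
facet normal 0.016 -0.422 0.907
outer loop
vertex 0.384 -3.881 2.456
vertex 1.011 -2.813 2.942
vertex -0.357 -3.526 2.634
endloop
endfacet
facet normal 0.471 0.803 0.366
outer loop
vertex 0.27 -2.459 3.12
vertex 1.011 -2.813 2.942
vertex 0.236 -1.539 1.144
endloop
endfacet
facet normal -0.016 0.422 -0.906
outer loop
vertex 0.977 -1.894 0.966
vertex 0.35 -2.961 0.48
vertex 0.236 -1.539 1.144
endloop
endfacet
facet normal 0.472 0.802 0.365
outer loop
vertex 0.236 -1.539 1.144
vertex 1.011 -2.813 2.942
vertex 0.977 -1.894 0.966
endloop
endfacet
facet normal 0.882 -0.422 -0.212
outer loop
vertex 0.977 -1.894 0.966
vertex 0.384 -3.881 2.456
vertex 0.35 -2.961 0.48
endloop
endfacet
facet normal 0.882 -0.422 -0.211
outer loop
vertex 1.011 -2.813 2.942
vertex 0.384 -3.881 2.456
vertex 0.977 -1.894 0.966
endloop
endfacet
facet normal -0.510 0.236 0.827
outer loop
vertex 0.084 -0.85 -2.977
vertex 1.489 -0.48 -2.217
vertex -0.083 1.191 -3.663
endloop
endfacet
facet normal -0.857 -0.226 -0.464
outer loop
vertex 0.891 0.74 -5.243
vertex 0.084 -0.85 -2.977
vertex -0.083 1.191 -3.663
endloop
endfacet
facet normal -0.510 0.236 0.827
outer loop
vertex -0.083 1.191 -3.663
vertex 1.489 -0.48 -2.217
vertex 1.322 1.562 -2.903
endloop
endfacet
facet normal -0.078 0.945 -0.318
outer loop
vertex 1.322 1.562 -2.903
vertex 0.891 0.74 -5.243
vertex -0.083 1.191 -3.663
endloop
endfacet
facet normal 0.077 -0.945 0.317
outer loop
vertex 0.084 -0.85 -2.977
vertex 2.463 -0.931 -3.797
vertex 1.489 -0.48 -2.217
endloop
endfacet
facet normal -0.857 -0.226 -0.464
outer loop
vertex 1.058 -1.302 -4.557
vertex 0.084 -0.85 -2.977
vertex 0.891 0.74 -5.243
endloop
endfacet
facet normal 0.077 -0.945 0.318
outer loop
vertex 1.058 -1.302 -4.557
vertex 2.463 -0.931 -3.797
vertex 0.084 -0.85 -2.977
endloop
endfacet
facet normal 0.857 0.226 0.464
outer loop
vertex 1.489 -0.48 -2.217
vertex 2.463 -0.931 -3.797
vertex 1.322 1.562 -2.903
endloop
endfacet
facet normal -0.077 0.945 -0.318
outer loop
vertex 2.296 1.11 -4.483
vertex 0.891 0.74 -5.243
vertex 1.322 1.562 -2.903
endloop
endfacet
facet normal 0.857 0.226 0.464
outer loop
vertex 1.322 1.562 -2.903
vertex 2.463 -0.931 -3.797
vertex 2.296 1.11 -4.483
endloop
endfacet
facet normal 0.510 -0.236 -0.827
outer loop
vertex 2.296 1.11 -4.483
vertex 1.058 -1.302 -4.557
vertex 0.891 0.74 -5.243
endloop
endfacet
facet normal 0.510 -0.236 -0.827
outer loop
vertex 2.463 -0.931 -3.797
vertex 1.058 -1.302 -4.557
vertex 2.296 1.11 -4.483
endloop
endfacet

endsolid


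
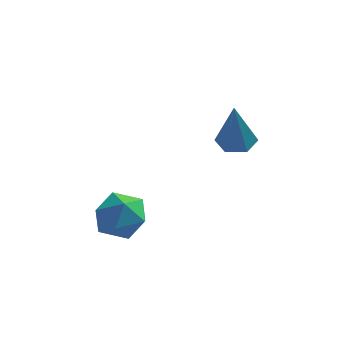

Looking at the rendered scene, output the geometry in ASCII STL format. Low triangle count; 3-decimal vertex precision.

solid 
facet normal -0.024 0.355 -0.934
outer loop
vertex 3.004 3.446 -0.434
vertex 2.577 3.925 -0.241
vertex 3.238 4.035 -0.216
endloop
endfacet
facet normal 0.904 -0.407 0.128
outer loop
vertex 3.004 3.446 -0.434
vertex 3.238 4.035 -0.216
vertex 2.623 3.235 1.581
endloop
endfacet
facet normal -0.023 0.353 -0.935
outer loop
vertex 3.238 4.035 -0.216
vertex 2.577 3.925 -0.241
vertex 2.811 4.515 -0.024
endloop
endfacet
facet normal 0.745 0.476 0.467
outer loop
vertex 3.238 4.035 -0.216
vertex 2.811 4.515 -0.024
vertex 2.623 3.235 1.581
endloop
endfacet
facet normal -0.023 0.353 -0.935
outer loop
vertex 2.811 4.515 -0.024
vertex 2.577 3.925 -0.241
vertex 2.15 4.405 -0.049
endloop
endfacet
facet normal -0.153 0.781 0.605
outer loop
vertex 2.811 4.515 -0.024
vertex 2.15 4.405 -0.049
vertex 2.623 3.235 1.581
endloop
endfacet
facet normal -0.022 0.354 -0.935
outer loop
vertex 2.15 4.405 -0.049
vertex 2.577 3.925 -0.241
vertex 1.917 3.815 -0.267
endloop
endfacet
facet normal -0.892 0.203 0.404
outer loop
vertex 2.15 4.405 -0.049
vertex 1.917 3.815 -0.267
vertex 2.623 3.235 1.581
endloop
endfacet
facet normal -0.022 0.355 -0.935
outer loop
vertex 1.917 3.815 -0.267
vertex 2.577 3.925 -0.241
vertex 2.344 3.336 -0.459
endloop
endfacet
facet normal -0.731 -0.679 0.066
outer loop
vertex 1.917 3.815 -0.267
vertex 2.344 3.336 -0.459
vertex 2.623 3.235 1.581
endloop
endfacet
facet normal -0.024 0.355 -0.934
outer loop
vertex 2.344 3.336 -0.459
vertex 2.577 3.925 -0.241
vertex 3.004 3.446 -0.434
endloop
endfacet
facet normal 0.167 -0.983 -0.071
outer loop
vertex 2.344 3.336 -0.459
vertex 3.004 3.446 -0.434
vertex 2.623 3.235 1.581
endloop
endfacet
facet normal -0.585 0.753 0.300
outer loop
vertex -0.255 1.247 -1.808
vertex -0.995 0.693 -1.861
vertex -0.516 0.751 -1.071
endloop
endfacet
facet normal 0.072 0.815 0.574
outer loop
vertex -0.255 1.247 -1.808
vertex -0.516 0.751 -1.071
vertex 0.381 0.824 -1.287
endloop
endfacet
facet normal 0.535 0.844 0.032
outer loop
vertex -0.255 1.247 -1.808
vertex 0.381 0.824 -1.287
vertex 0.456 0.811 -2.209
endloop
endfacet
facet normal 0.165 0.800 -0.577
outer loop
vertex -0.255 1.247 -1.808
vertex 0.456 0.811 -2.209
vertex -0.395 0.73 -2.564
endloop
endfacet
facet normal -0.527 0.744 -0.411
outer loop
vertex -0.255 1.247 -1.808
vertex -0.395 0.73 -2.564
vertex -0.995 0.693 -1.861
endloop
endfacet
facet normal 0.210 0.227 0.951
outer loop
vertex 0.381 0.824 -1.287
vertex -0.516 0.751 -1.071
vertex 0.035 0.01 -1.016
endloop
endfacet
facet normal -0.852 0.126 0.508
outer loop
vertex -0.516 0.751 -1.071
vertex -0.995 0.693 -1.861
vertex -0.816 -0.071 -1.371
endloop
endfacet
facet normal -0.759 0.109 -0.642
outer loop
vertex -0.995 0.693 -1.861
vertex -0.395 0.73 -2.564
vertex -0.741 -0.084 -2.293
endloop
endfacet
facet normal 0.361 0.201 -0.911
outer loop
vertex -0.395 0.73 -2.564
vertex 0.456 0.811 -2.209
vertex 0.156 -0.011 -2.509
endloop
endfacet
facet normal 0.959 0.272 0.074
outer loop
vertex 0.456 0.811 -2.209
vertex 0.381 0.824 -1.287
vertex 0.635 0.047 -1.719
endloop
endfacet
facet normal -0.165 -0.800 0.577
outer loop
vertex -0.105 -0.507 -1.772
vertex 0.035 0.01 -1.016
vertex -0.816 -0.071 -1.371
endloop
endfacet
facet normal -0.535 -0.844 -0.032
outer loop
vertex -0.105 -0.507 -1.772
vertex -0.816 -0.071 -1.371
vertex -0.741 -0.084 -2.293
endloop
endfacet
facet normal -0.072 -0.815 -0.574
outer loop
vertex -0.105 -0.507 -1.772
vertex -0.741 -0.084 -2.293
vertex 0.156 -0.011 -2.509
endloop
endfacet
facet normal 0.585 -0.753 -0.300
outer loop
vertex -0.105 -0.507 -1.772
vertex 0.156 -0.011 -2.509
vertex 0.635 0.047 -1.719
endloop
endfacet
facet normal 0.527 -0.744 0.411
outer loop
vertex -0.105 -0.507 -1.772
vertex 0.635 0.047 -1.719
vertex 0.035 0.01 -1.016
endloop
endfacet
facet normal -0.361 -0.201 0.911
outer loop
vertex -0.816 -0.071 -1.371
vertex 0.035 0.01 -1.016
vertex -0.516 0.751 -1.071
endloop
endfacet
facet normal -0.959 -0.272 -0.074
outer loop
vertex -0.741 -0.084 -2.293
vertex -0.816 -0.071 -1.371
vertex -0.995 0.693 -1.861
endloop
endfacet
facet normal -0.210 -0.227 -0.951
outer loop
vertex 0.156 -0.011 -2.509
vertex -0.741 -0.084 -2.293
vertex -0.395 0.73 -2.564
endloop
endfacet
facet normal 0.852 -0.126 -0.508
outer loop
vertex 0.635 0.047 -1.719
vertex 0.156 -0.011 -2.509
vertex 0.456 0.811 -2.209
endloop
endfacet
facet normal 0.759 -0.109 0.642
outer loop
vertex 0.035 0.01 -1.016
vertex 0.635 0.047 -1.719
vertex 0.381 0.824 -1.287
endloop
endfacet

endsolid


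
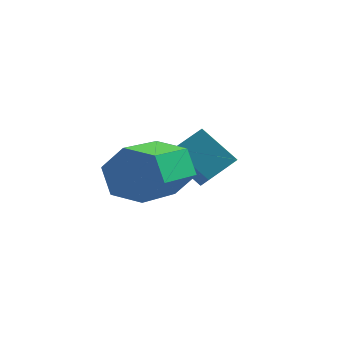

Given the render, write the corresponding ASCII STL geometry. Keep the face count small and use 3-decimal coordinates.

solid 
facet normal -0.589 -0.629 -0.508
outer loop
vertex -3.07 -1.162 0.477
vertex -3.69 0.261 -0.566
vertex -1.95 -1.405 -0.522
endloop
endfacet
facet normal 0.332 -0.761 0.557
outer loop
vertex -1.29 -0.701 0.046
vertex -3.07 -1.162 0.477
vertex -1.95 -1.405 -0.522
endloop
endfacet
facet normal -0.589 -0.629 -0.507
outer loop
vertex -1.95 -1.405 -0.522
vertex -3.69 0.261 -0.566
vertex -2.57 0.017 -1.565
endloop
endfacet
facet normal 0.737 -0.161 -0.657
outer loop
vertex -2.57 0.017 -1.565
vertex -1.29 -0.701 0.046
vertex -1.95 -1.405 -0.522
endloop
endfacet
facet normal -0.737 0.161 0.657
outer loop
vertex -3.07 -1.162 0.477
vertex -3.03 0.965 0.002
vertex -3.69 0.261 -0.566
endloop
endfacet
facet normal 0.332 -0.760 0.558
outer loop
vertex -2.41 -0.457 1.045
vertex -3.07 -1.162 0.477
vertex -1.29 -0.701 0.046
endloop
endfacet
facet normal -0.737 0.161 0.657
outer loop
vertex -2.41 -0.457 1.045
vertex -3.03 0.965 0.002
vertex -3.07 -1.162 0.477
endloop
endfacet
facet normal -0.332 0.761 -0.558
outer loop
vertex -3.69 0.261 -0.566
vertex -3.03 0.965 0.002
vertex -2.57 0.017 -1.565
endloop
endfacet
facet normal 0.737 -0.160 -0.657
outer loop
vertex -1.91 0.722 -0.997
vertex -1.29 -0.701 0.046
vertex -2.57 0.017 -1.565
endloop
endfacet
facet normal -0.332 0.761 -0.558
outer loop
vertex -2.57 0.017 -1.565
vertex -3.03 0.965 0.002
vertex -1.91 0.722 -0.997
endloop
endfacet
facet normal 0.589 0.629 0.507
outer loop
vertex -1.91 0.722 -0.997
vertex -2.41 -0.457 1.045
vertex -1.29 -0.701 0.046
endloop
endfacet
facet normal 0.589 0.629 0.507
outer loop
vertex -3.03 0.965 0.002
vertex -2.41 -0.457 1.045
vertex -1.91 0.722 -0.997
endloop
endfacet
facet normal 0.164 0.941 -0.295
outer loop
vertex -2.831 -1.791 -1.012
vertex -3.203 -1.458 -0.157
vertex -2.235 -1.651 -0.234
endloop
endfacet
facet normal 0.781 -0.307 -0.543
outer loop
vertex -2.831 -1.791 -1.012
vertex -2.235 -1.651 -0.234
vertex -3.185 -3.815 -0.378
endloop
endfacet
facet normal 0.782 -0.307 -0.543
outer loop
vertex -3.185 -3.815 -0.378
vertex -2.235 -1.651 -0.234
vertex -2.589 -3.675 0.401
endloop
endfacet
facet normal -0.164 -0.941 0.295
outer loop
vertex -3.185 -3.815 -0.378
vertex -2.589 -3.675 0.401
vertex -3.557 -3.482 0.477
endloop
endfacet
facet normal 0.164 0.941 -0.295
outer loop
vertex -2.235 -1.651 -0.234
vertex -3.203 -1.458 -0.157
vertex -2.607 -1.318 0.621
endloop
endfacet
facet normal 0.912 -0.031 0.409
outer loop
vertex -2.235 -1.651 -0.234
vertex -2.607 -1.318 0.621
vertex -2.589 -3.675 0.401
endloop
endfacet
facet normal 0.912 -0.031 0.409
outer loop
vertex -2.589 -3.675 0.401
vertex -2.607 -1.318 0.621
vertex -2.961 -3.342 1.255
endloop
endfacet
facet normal -0.164 -0.941 0.295
outer loop
vertex -2.589 -3.675 0.401
vertex -2.961 -3.342 1.255
vertex -3.557 -3.482 0.477
endloop
endfacet
facet normal 0.164 0.941 -0.295
outer loop
vertex -2.607 -1.318 0.621
vertex -3.203 -1.458 -0.157
vertex -3.575 -1.125 0.698
endloop
endfacet
facet normal 0.131 0.275 0.952
outer loop
vertex -2.607 -1.318 0.621
vertex -3.575 -1.125 0.698
vertex -2.961 -3.342 1.255
endloop
endfacet
facet normal 0.131 0.275 0.952
outer loop
vertex -2.961 -3.342 1.255
vertex -3.575 -1.125 0.698
vertex -3.929 -3.149 1.332
endloop
endfacet
facet normal -0.164 -0.941 0.295
outer loop
vertex -2.961 -3.342 1.255
vertex -3.929 -3.149 1.332
vertex -3.557 -3.482 0.477
endloop
endfacet
facet normal 0.164 0.941 -0.295
outer loop
vertex -3.575 -1.125 0.698
vertex -3.203 -1.458 -0.157
vertex -4.171 -1.265 -0.081
endloop
endfacet
facet normal -0.782 0.307 0.543
outer loop
vertex -3.575 -1.125 0.698
vertex -4.171 -1.265 -0.081
vertex -3.929 -3.149 1.332
endloop
endfacet
facet normal -0.781 0.307 0.543
outer loop
vertex -3.929 -3.149 1.332
vertex -4.171 -1.265 -0.081
vertex -4.525 -3.289 0.554
endloop
endfacet
facet normal -0.164 -0.941 0.295
outer loop
vertex -3.929 -3.149 1.332
vertex -4.525 -3.289 0.554
vertex -3.557 -3.482 0.477
endloop
endfacet
facet normal 0.164 0.941 -0.295
outer loop
vertex -4.171 -1.265 -0.081
vertex -3.203 -1.458 -0.157
vertex -3.799 -1.598 -0.935
endloop
endfacet
facet normal -0.912 0.031 -0.409
outer loop
vertex -4.171 -1.265 -0.081
vertex -3.799 -1.598 -0.935
vertex -4.525 -3.289 0.554
endloop
endfacet
facet normal -0.912 0.031 -0.409
outer loop
vertex -4.525 -3.289 0.554
vertex -3.799 -1.598 -0.935
vertex -4.153 -3.622 -0.301
endloop
endfacet
facet normal -0.164 -0.941 0.295
outer loop
vertex -4.525 -3.289 0.554
vertex -4.153 -3.622 -0.301
vertex -3.557 -3.482 0.477
endloop
endfacet
facet normal 0.164 0.941 -0.295
outer loop
vertex -3.799 -1.598 -0.935
vertex -3.203 -1.458 -0.157
vertex -2.831 -1.791 -1.012
endloop
endfacet
facet normal -0.131 -0.275 -0.952
outer loop
vertex -3.799 -1.598 -0.935
vertex -2.831 -1.791 -1.012
vertex -4.153 -3.622 -0.301
endloop
endfacet
facet normal -0.131 -0.275 -0.952
outer loop
vertex -4.153 -3.622 -0.301
vertex -2.831 -1.791 -1.012
vertex -3.185 -3.815 -0.378
endloop
endfacet
facet normal -0.164 -0.941 0.295
outer loop
vertex -4.153 -3.622 -0.301
vertex -3.185 -3.815 -0.378
vertex -3.557 -3.482 0.477
endloop
endfacet

endsolid


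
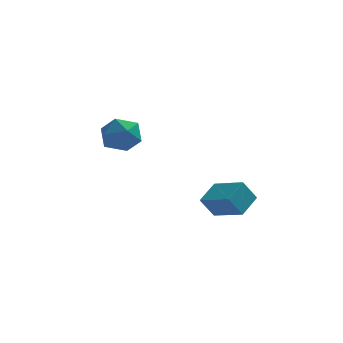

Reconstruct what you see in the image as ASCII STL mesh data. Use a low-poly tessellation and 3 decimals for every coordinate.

solid 
facet normal -0.516 -0.168 0.840
outer loop
vertex 2.781 -0.975 1.779
vertex 1.678 -0.034 1.289
vertex 2.235 -1.884 1.261
endloop
endfacet
facet normal 0.721 -0.615 0.320
outer loop
vertex 2.782 -1.706 0.371
vertex 2.781 -0.975 1.779
vertex 2.235 -1.884 1.261
endloop
endfacet
facet normal -0.516 -0.168 0.840
outer loop
vertex 2.235 -1.884 1.261
vertex 1.678 -0.034 1.289
vertex 1.132 -0.943 0.772
endloop
endfacet
facet normal -0.463 -0.770 -0.439
outer loop
vertex 1.132 -0.943 0.772
vertex 2.782 -1.706 0.371
vertex 2.235 -1.884 1.261
endloop
endfacet
facet normal 0.463 0.771 0.438
outer loop
vertex 2.781 -0.975 1.779
vertex 2.225 0.144 0.399
vertex 1.678 -0.034 1.289
endloop
endfacet
facet normal 0.721 -0.615 0.320
outer loop
vertex 3.328 -0.797 0.888
vertex 2.781 -0.975 1.779
vertex 2.782 -1.706 0.371
endloop
endfacet
facet normal 0.463 0.770 0.438
outer loop
vertex 3.328 -0.797 0.888
vertex 2.225 0.144 0.399
vertex 2.781 -0.975 1.779
endloop
endfacet
facet normal -0.721 0.615 -0.320
outer loop
vertex 1.678 -0.034 1.289
vertex 2.225 0.144 0.399
vertex 1.132 -0.943 0.772
endloop
endfacet
facet normal -0.463 -0.771 -0.438
outer loop
vertex 1.679 -0.765 -0.119
vertex 2.782 -1.706 0.371
vertex 1.132 -0.943 0.772
endloop
endfacet
facet normal -0.721 0.615 -0.320
outer loop
vertex 1.132 -0.943 0.772
vertex 2.225 0.144 0.399
vertex 1.679 -0.765 -0.119
endloop
endfacet
facet normal 0.516 0.168 -0.840
outer loop
vertex 1.679 -0.765 -0.119
vertex 3.328 -0.797 0.888
vertex 2.782 -1.706 0.371
endloop
endfacet
facet normal 0.516 0.169 -0.840
outer loop
vertex 2.225 0.144 0.399
vertex 3.328 -0.797 0.888
vertex 1.679 -0.765 -0.119
endloop
endfacet
facet normal -0.773 -0.138 0.619
outer loop
vertex -3.062 4.283 2.577
vertex -2.855 3.318 2.62
vertex -2.446 3.94 3.27
endloop
endfacet
facet normal -0.497 0.516 0.697
outer loop
vertex -3.062 4.283 2.577
vertex -2.446 3.94 3.27
vertex -2.237 4.782 2.796
endloop
endfacet
facet normal -0.529 0.846 0.066
outer loop
vertex -3.062 4.283 2.577
vertex -2.237 4.782 2.796
vertex -2.517 4.68 1.854
endloop
endfacet
facet normal -0.824 0.397 -0.404
outer loop
vertex -3.062 4.283 2.577
vertex -2.517 4.68 1.854
vertex -2.899 3.775 1.745
endloop
endfacet
facet normal -0.975 -0.212 -0.062
outer loop
vertex -3.062 4.283 2.577
vertex -2.899 3.775 1.745
vertex -2.855 3.318 2.62
endloop
endfacet
facet normal 0.190 0.445 0.875
outer loop
vertex -2.237 4.782 2.796
vertex -2.446 3.94 3.27
vertex -1.521 4.125 2.975
endloop
endfacet
facet normal -0.256 -0.613 0.748
outer loop
vertex -2.446 3.94 3.27
vertex -2.855 3.318 2.62
vertex -1.903 3.22 2.866
endloop
endfacet
facet normal -0.583 -0.732 -0.353
outer loop
vertex -2.855 3.318 2.62
vertex -2.899 3.775 1.745
vertex -2.183 3.118 1.924
endloop
endfacet
facet normal -0.339 0.252 -0.906
outer loop
vertex -2.899 3.775 1.745
vertex -2.517 4.68 1.854
vertex -1.974 3.96 1.45
endloop
endfacet
facet normal 0.139 0.979 -0.147
outer loop
vertex -2.517 4.68 1.854
vertex -2.237 4.782 2.796
vertex -1.565 4.582 2.1
endloop
endfacet
facet normal 0.824 -0.397 0.404
outer loop
vertex -1.358 3.617 2.143
vertex -1.521 4.125 2.975
vertex -1.903 3.22 2.866
endloop
endfacet
facet normal 0.529 -0.846 -0.066
outer loop
vertex -1.358 3.617 2.143
vertex -1.903 3.22 2.866
vertex -2.183 3.118 1.924
endloop
endfacet
facet normal 0.497 -0.516 -0.697
outer loop
vertex -1.358 3.617 2.143
vertex -2.183 3.118 1.924
vertex -1.974 3.96 1.45
endloop
endfacet
facet normal 0.773 0.138 -0.619
outer loop
vertex -1.358 3.617 2.143
vertex -1.974 3.96 1.45
vertex -1.565 4.582 2.1
endloop
endfacet
facet normal 0.975 0.212 0.062
outer loop
vertex -1.358 3.617 2.143
vertex -1.565 4.582 2.1
vertex -1.521 4.125 2.975
endloop
endfacet
facet normal 0.339 -0.252 0.906
outer loop
vertex -1.903 3.22 2.866
vertex -1.521 4.125 2.975
vertex -2.446 3.94 3.27
endloop
endfacet
facet normal -0.139 -0.979 0.147
outer loop
vertex -2.183 3.118 1.924
vertex -1.903 3.22 2.866
vertex -2.855 3.318 2.62
endloop
endfacet
facet normal -0.190 -0.445 -0.875
outer loop
vertex -1.974 3.96 1.45
vertex -2.183 3.118 1.924
vertex -2.899 3.775 1.745
endloop
endfacet
facet normal 0.256 0.613 -0.748
outer loop
vertex -1.565 4.582 2.1
vertex -1.974 3.96 1.45
vertex -2.517 4.68 1.854
endloop
endfacet
facet normal 0.583 0.732 0.353
outer loop
vertex -1.521 4.125 2.975
vertex -1.565 4.582 2.1
vertex -2.237 4.782 2.796
endloop
endfacet

endsolid


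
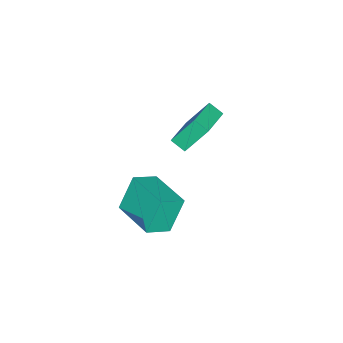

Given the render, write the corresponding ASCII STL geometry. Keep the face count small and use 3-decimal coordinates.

solid 
facet normal -0.956 -0.112 -0.273
outer loop
vertex -3.099 -3.012 3.695
vertex -3.062 -2.289 3.27
vertex -2.571 -3.909 2.214
endloop
endfacet
facet normal -0.045 -0.861 0.506
outer loop
vertex -0.698 -3.691 2.75
vertex -3.099 -3.012 3.695
vertex -2.571 -3.909 2.214
endloop
endfacet
facet normal -0.955 -0.111 -0.274
outer loop
vertex -2.571 -3.909 2.214
vertex -3.062 -2.289 3.27
vertex -2.533 -3.186 1.789
endloop
endfacet
facet normal 0.292 -0.496 -0.818
outer loop
vertex -2.533 -3.186 1.789
vertex -0.698 -3.691 2.75
vertex -2.571 -3.909 2.214
endloop
endfacet
facet normal -0.292 0.496 0.818
outer loop
vertex -3.099 -3.012 3.695
vertex -1.189 -2.071 3.806
vertex -3.062 -2.289 3.27
endloop
endfacet
facet normal -0.045 -0.861 0.506
outer loop
vertex -1.227 -2.794 4.231
vertex -3.099 -3.012 3.695
vertex -0.698 -3.691 2.75
endloop
endfacet
facet normal -0.292 0.496 0.818
outer loop
vertex -1.227 -2.794 4.231
vertex -1.189 -2.071 3.806
vertex -3.099 -3.012 3.695
endloop
endfacet
facet normal 0.044 0.861 -0.506
outer loop
vertex -3.062 -2.289 3.27
vertex -1.189 -2.071 3.806
vertex -2.533 -3.186 1.789
endloop
endfacet
facet normal 0.292 -0.496 -0.818
outer loop
vertex -0.661 -2.968 2.325
vertex -0.698 -3.691 2.75
vertex -2.533 -3.186 1.789
endloop
endfacet
facet normal 0.045 0.861 -0.506
outer loop
vertex -2.533 -3.186 1.789
vertex -1.189 -2.071 3.806
vertex -0.661 -2.968 2.325
endloop
endfacet
facet normal 0.955 0.112 0.273
outer loop
vertex -0.661 -2.968 2.325
vertex -1.227 -2.794 4.231
vertex -0.698 -3.691 2.75
endloop
endfacet
facet normal 0.955 0.111 0.274
outer loop
vertex -1.189 -2.071 3.806
vertex -1.227 -2.794 4.231
vertex -0.661 -2.968 2.325
endloop
endfacet
facet normal -0.762 0.447 -0.468
outer loop
vertex 1.409 -3.277 2.279
vertex 2.411 -1.362 2.478
vertex 2.235 -3.543 0.679
endloop
endfacet
facet normal -0.462 -0.882 -0.092
outer loop
vertex 3.249 -4.138 1.302
vertex 1.409 -3.277 2.279
vertex 2.235 -3.543 0.679
endloop
endfacet
facet normal -0.762 0.447 -0.468
outer loop
vertex 2.235 -3.543 0.679
vertex 2.411 -1.362 2.478
vertex 3.237 -1.628 0.878
endloop
endfacet
facet normal 0.454 -0.146 -0.879
outer loop
vertex 3.237 -1.628 0.878
vertex 3.249 -4.138 1.302
vertex 2.235 -3.543 0.679
endloop
endfacet
facet normal -0.454 0.146 0.879
outer loop
vertex 1.409 -3.277 2.279
vertex 3.425 -1.957 3.101
vertex 2.411 -1.362 2.478
endloop
endfacet
facet normal -0.462 -0.882 -0.092
outer loop
vertex 2.423 -3.872 2.902
vertex 1.409 -3.277 2.279
vertex 3.249 -4.138 1.302
endloop
endfacet
facet normal -0.454 0.146 0.879
outer loop
vertex 2.423 -3.872 2.902
vertex 3.425 -1.957 3.101
vertex 1.409 -3.277 2.279
endloop
endfacet
facet normal 0.462 0.882 0.092
outer loop
vertex 2.411 -1.362 2.478
vertex 3.425 -1.957 3.101
vertex 3.237 -1.628 0.878
endloop
endfacet
facet normal 0.454 -0.146 -0.879
outer loop
vertex 4.251 -2.223 1.501
vertex 3.249 -4.138 1.302
vertex 3.237 -1.628 0.878
endloop
endfacet
facet normal 0.462 0.882 0.092
outer loop
vertex 3.237 -1.628 0.878
vertex 3.425 -1.957 3.101
vertex 4.251 -2.223 1.501
endloop
endfacet
facet normal 0.762 -0.447 0.468
outer loop
vertex 4.251 -2.223 1.501
vertex 2.423 -3.872 2.902
vertex 3.249 -4.138 1.302
endloop
endfacet
facet normal 0.762 -0.447 0.468
outer loop
vertex 3.425 -1.957 3.101
vertex 2.423 -3.872 2.902
vertex 4.251 -2.223 1.501
endloop
endfacet

endsolid


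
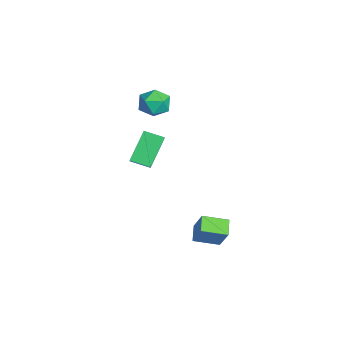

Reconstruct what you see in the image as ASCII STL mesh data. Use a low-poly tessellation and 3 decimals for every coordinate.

solid 
facet normal -0.524 0.457 0.719
outer loop
vertex -2.713 -0.873 0.444
vertex -2.325 0.044 0.144
vertex -3.578 -0.741 -0.27
endloop
endfacet
facet normal -0.373 -0.882 0.289
outer loop
vertex -2.635 -1.564 -1.564
vertex -2.713 -0.873 0.444
vertex -3.578 -0.741 -0.27
endloop
endfacet
facet normal -0.524 0.458 0.718
outer loop
vertex -3.578 -0.741 -0.27
vertex -2.325 0.044 0.144
vertex -3.19 0.176 -0.571
endloop
endfacet
facet normal -0.766 0.117 -0.632
outer loop
vertex -3.19 0.176 -0.571
vertex -2.635 -1.564 -1.564
vertex -3.578 -0.741 -0.27
endloop
endfacet
facet normal 0.766 -0.117 0.632
outer loop
vertex -2.713 -0.873 0.444
vertex -1.382 -0.779 -1.15
vertex -2.325 0.044 0.144
endloop
endfacet
facet normal -0.373 -0.882 0.289
outer loop
vertex -1.77 -1.696 -0.849
vertex -2.713 -0.873 0.444
vertex -2.635 -1.564 -1.564
endloop
endfacet
facet normal 0.766 -0.116 0.633
outer loop
vertex -1.77 -1.696 -0.849
vertex -1.382 -0.779 -1.15
vertex -2.713 -0.873 0.444
endloop
endfacet
facet normal 0.373 0.882 -0.289
outer loop
vertex -2.325 0.044 0.144
vertex -1.382 -0.779 -1.15
vertex -3.19 0.176 -0.571
endloop
endfacet
facet normal -0.766 0.117 -0.633
outer loop
vertex -2.247 -0.647 -1.864
vertex -2.635 -1.564 -1.564
vertex -3.19 0.176 -0.571
endloop
endfacet
facet normal 0.373 0.882 -0.289
outer loop
vertex -3.19 0.176 -0.571
vertex -1.382 -0.779 -1.15
vertex -2.247 -0.647 -1.864
endloop
endfacet
facet normal 0.524 -0.457 -0.719
outer loop
vertex -2.247 -0.647 -1.864
vertex -1.77 -1.696 -0.849
vertex -2.635 -1.564 -1.564
endloop
endfacet
facet normal 0.524 -0.457 -0.719
outer loop
vertex -1.382 -0.779 -1.15
vertex -1.77 -1.696 -0.849
vertex -2.247 -0.647 -1.864
endloop
endfacet
facet normal 0.152 0.591 0.792
outer loop
vertex -3.191 0.435 2.386
vertex -3.201 -0.255 2.903
vertex -2.458 0.015 2.559
endloop
endfacet
facet normal 0.450 0.869 0.205
outer loop
vertex -3.191 0.435 2.386
vertex -2.458 0.015 2.559
vertex -2.62 0.288 1.757
endloop
endfacet
facet normal -0.064 0.957 -0.281
outer loop
vertex -3.191 0.435 2.386
vertex -2.62 0.288 1.757
vertex -3.463 0.188 1.607
endloop
endfacet
facet normal -0.678 0.735 0.004
outer loop
vertex -3.191 0.435 2.386
vertex -3.463 0.188 1.607
vertex -3.822 -0.147 2.315
endloop
endfacet
facet normal -0.544 0.508 0.668
outer loop
vertex -3.191 0.435 2.386
vertex -3.822 -0.147 2.315
vertex -3.201 -0.255 2.903
endloop
endfacet
facet normal 0.918 0.394 -0.051
outer loop
vertex -2.62 0.288 1.757
vertex -2.458 0.015 2.559
vertex -2.278 -0.493 1.885
endloop
endfacet
facet normal 0.436 -0.056 0.898
outer loop
vertex -2.458 0.015 2.559
vertex -3.201 -0.255 2.903
vertex -2.637 -0.828 2.593
endloop
endfacet
facet normal -0.692 -0.189 0.696
outer loop
vertex -3.201 -0.255 2.903
vertex -3.822 -0.147 2.315
vertex -3.48 -0.928 2.443
endloop
endfacet
facet normal -0.909 0.178 -0.377
outer loop
vertex -3.822 -0.147 2.315
vertex -3.463 0.188 1.607
vertex -3.642 -0.655 1.641
endloop
endfacet
facet normal 0.085 0.538 -0.839
outer loop
vertex -3.463 0.188 1.607
vertex -2.62 0.288 1.757
vertex -2.899 -0.385 1.297
endloop
endfacet
facet normal 0.678 -0.735 -0.004
outer loop
vertex -2.909 -1.075 1.814
vertex -2.278 -0.493 1.885
vertex -2.637 -0.828 2.593
endloop
endfacet
facet normal 0.064 -0.957 0.281
outer loop
vertex -2.909 -1.075 1.814
vertex -2.637 -0.828 2.593
vertex -3.48 -0.928 2.443
endloop
endfacet
facet normal -0.450 -0.869 -0.205
outer loop
vertex -2.909 -1.075 1.814
vertex -3.48 -0.928 2.443
vertex -3.642 -0.655 1.641
endloop
endfacet
facet normal -0.152 -0.591 -0.792
outer loop
vertex -2.909 -1.075 1.814
vertex -3.642 -0.655 1.641
vertex -2.899 -0.385 1.297
endloop
endfacet
facet normal 0.544 -0.508 -0.668
outer loop
vertex -2.909 -1.075 1.814
vertex -2.899 -0.385 1.297
vertex -2.278 -0.493 1.885
endloop
endfacet
facet normal 0.909 -0.178 0.377
outer loop
vertex -2.637 -0.828 2.593
vertex -2.278 -0.493 1.885
vertex -2.458 0.015 2.559
endloop
endfacet
facet normal -0.085 -0.538 0.839
outer loop
vertex -3.48 -0.928 2.443
vertex -2.637 -0.828 2.593
vertex -3.201 -0.255 2.903
endloop
endfacet
facet normal -0.918 -0.394 0.051
outer loop
vertex -3.642 -0.655 1.641
vertex -3.48 -0.928 2.443
vertex -3.822 -0.147 2.315
endloop
endfacet
facet normal -0.436 0.056 -0.898
outer loop
vertex -2.899 -0.385 1.297
vertex -3.642 -0.655 1.641
vertex -3.463 0.188 1.607
endloop
endfacet
facet normal 0.692 0.189 -0.696
outer loop
vertex -2.278 -0.493 1.885
vertex -2.899 -0.385 1.297
vertex -2.62 0.288 1.757
endloop
endfacet
facet normal -0.878 0.222 0.425
outer loop
vertex 2.864 0.83 -1.466
vertex 3.008 2.037 -1.798
vertex 2.231 0.58 -2.643
endloop
endfacet
facet normal -0.113 -0.958 0.264
outer loop
vertex 3.012 0.383 -3.022
vertex 2.864 0.83 -1.466
vertex 2.231 0.58 -2.643
endloop
endfacet
facet normal -0.878 0.221 0.425
outer loop
vertex 2.231 0.58 -2.643
vertex 3.008 2.037 -1.798
vertex 2.374 1.787 -2.976
endloop
endfacet
facet normal -0.466 -0.184 -0.865
outer loop
vertex 2.374 1.787 -2.976
vertex 3.012 0.383 -3.022
vertex 2.231 0.58 -2.643
endloop
endfacet
facet normal 0.466 0.183 0.866
outer loop
vertex 2.864 0.83 -1.466
vertex 3.789 1.84 -2.177
vertex 3.008 2.037 -1.798
endloop
endfacet
facet normal -0.113 -0.958 0.264
outer loop
vertex 3.646 0.633 -1.844
vertex 2.864 0.83 -1.466
vertex 3.012 0.383 -3.022
endloop
endfacet
facet normal 0.465 0.184 0.866
outer loop
vertex 3.646 0.633 -1.844
vertex 3.789 1.84 -2.177
vertex 2.864 0.83 -1.466
endloop
endfacet
facet normal 0.113 0.958 -0.264
outer loop
vertex 3.008 2.037 -1.798
vertex 3.789 1.84 -2.177
vertex 2.374 1.787 -2.976
endloop
endfacet
facet normal -0.465 -0.183 -0.866
outer loop
vertex 3.156 1.59 -3.354
vertex 3.012 0.383 -3.022
vertex 2.374 1.787 -2.976
endloop
endfacet
facet normal 0.113 0.958 -0.264
outer loop
vertex 2.374 1.787 -2.976
vertex 3.789 1.84 -2.177
vertex 3.156 1.59 -3.354
endloop
endfacet
facet normal 0.878 -0.222 -0.425
outer loop
vertex 3.156 1.59 -3.354
vertex 3.646 0.633 -1.844
vertex 3.012 0.383 -3.022
endloop
endfacet
facet normal 0.878 -0.221 -0.425
outer loop
vertex 3.789 1.84 -2.177
vertex 3.646 0.633 -1.844
vertex 3.156 1.59 -3.354
endloop
endfacet

endsolid
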